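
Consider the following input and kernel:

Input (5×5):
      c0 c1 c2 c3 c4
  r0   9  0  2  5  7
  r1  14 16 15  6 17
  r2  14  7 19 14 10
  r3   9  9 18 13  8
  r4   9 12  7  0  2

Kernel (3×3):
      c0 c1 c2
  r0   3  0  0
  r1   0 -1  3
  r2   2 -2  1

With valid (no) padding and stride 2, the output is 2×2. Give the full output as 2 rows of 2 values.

89 71
88 84

Output[0,0]: The receptive field on the input at this output position is [9 0 2 / 14 16 15 / 14 7 19]. Elementwise product with the kernel and sum: 9·3 + 16·-1 + 15·3 + 14·2 + 7·-2 + 19·1.
Output[0,1]: The receptive field on the input at this output position is [2 5 7 / 15 6 17 / 19 14 10]. Elementwise product with the kernel and sum: 2·3 + 6·-1 + 17·3 + 19·2 + 14·-2 + 10·1.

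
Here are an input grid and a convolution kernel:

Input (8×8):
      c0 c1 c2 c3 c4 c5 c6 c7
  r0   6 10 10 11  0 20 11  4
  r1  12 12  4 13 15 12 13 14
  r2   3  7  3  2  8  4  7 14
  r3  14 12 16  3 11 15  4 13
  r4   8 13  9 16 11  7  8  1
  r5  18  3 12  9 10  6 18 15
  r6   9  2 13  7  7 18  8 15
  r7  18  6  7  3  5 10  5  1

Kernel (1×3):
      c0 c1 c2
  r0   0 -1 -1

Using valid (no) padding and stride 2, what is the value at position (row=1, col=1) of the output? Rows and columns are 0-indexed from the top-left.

-10

The receptive field on the input at this output position is [3 2 8]. Elementwise product with the kernel and sum: 2·-1 + 8·-1.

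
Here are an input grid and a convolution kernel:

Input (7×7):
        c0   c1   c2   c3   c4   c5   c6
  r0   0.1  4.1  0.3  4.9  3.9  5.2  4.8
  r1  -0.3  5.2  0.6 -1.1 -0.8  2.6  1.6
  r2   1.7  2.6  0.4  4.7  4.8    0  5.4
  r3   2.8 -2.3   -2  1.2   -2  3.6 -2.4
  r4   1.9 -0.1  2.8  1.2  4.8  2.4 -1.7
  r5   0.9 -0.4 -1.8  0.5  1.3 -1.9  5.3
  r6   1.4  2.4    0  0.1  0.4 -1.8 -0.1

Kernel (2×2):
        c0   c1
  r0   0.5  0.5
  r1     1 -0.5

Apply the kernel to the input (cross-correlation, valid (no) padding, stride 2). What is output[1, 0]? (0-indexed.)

The receptive field on the input at this output position is [1.7 2.6 / 2.8 -2.3]. Elementwise product with the kernel and sum: 1.7·0.5 + 2.6·0.5 + 2.8·1 + -2.3·-0.5.

6.1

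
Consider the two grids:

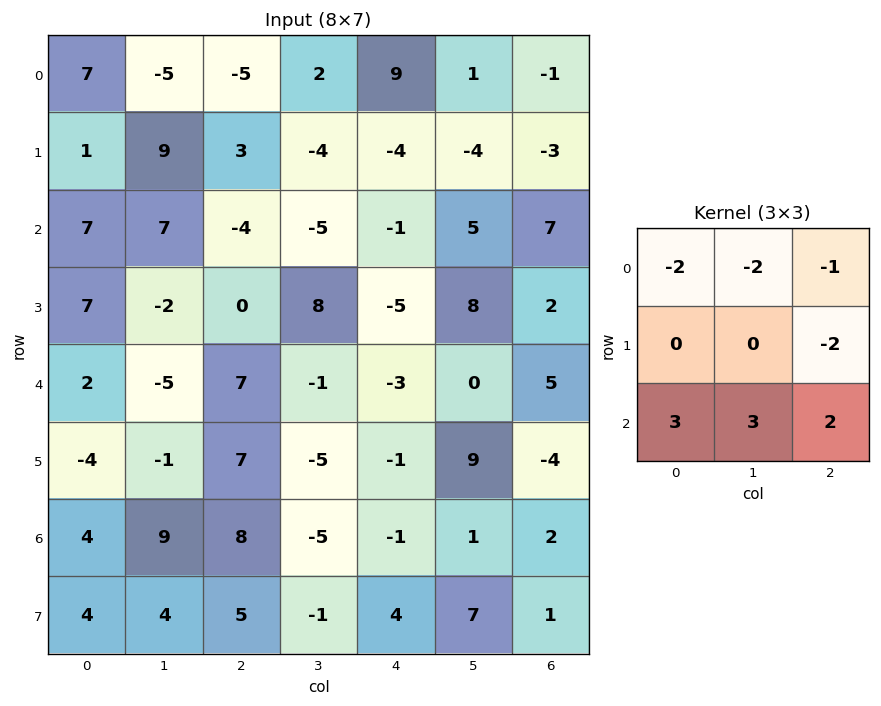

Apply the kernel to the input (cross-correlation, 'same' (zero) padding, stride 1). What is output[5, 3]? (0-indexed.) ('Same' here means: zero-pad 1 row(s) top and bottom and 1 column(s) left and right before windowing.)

0

The receptive field on the zero-padded input at this output position is [7 -1 -3 / 7 -5 -1 / 8 -5 -1]. Elementwise product with the kernel and sum: 7·-2 + -1·-2 + -3·-1 + -1·-2 + 8·3 + -5·3 + -1·2.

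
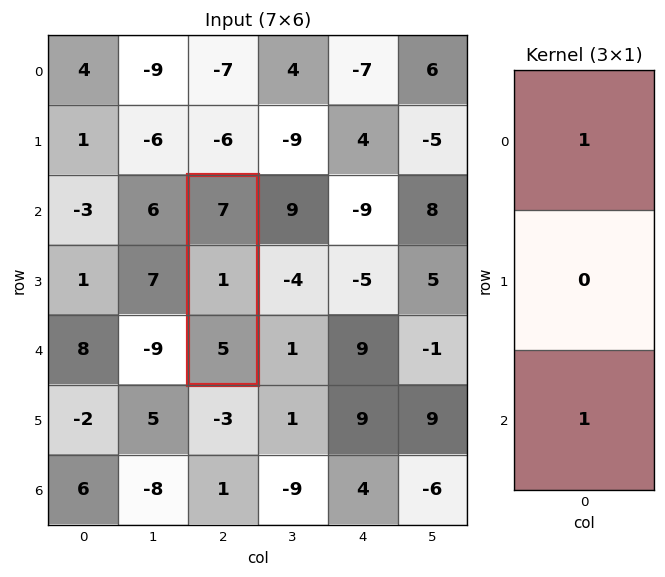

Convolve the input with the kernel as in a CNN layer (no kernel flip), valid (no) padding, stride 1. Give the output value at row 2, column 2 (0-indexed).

12

The receptive field on the input at this output position is [7 / 1 / 5]. Elementwise product with the kernel and sum: 7·1 + 5·1.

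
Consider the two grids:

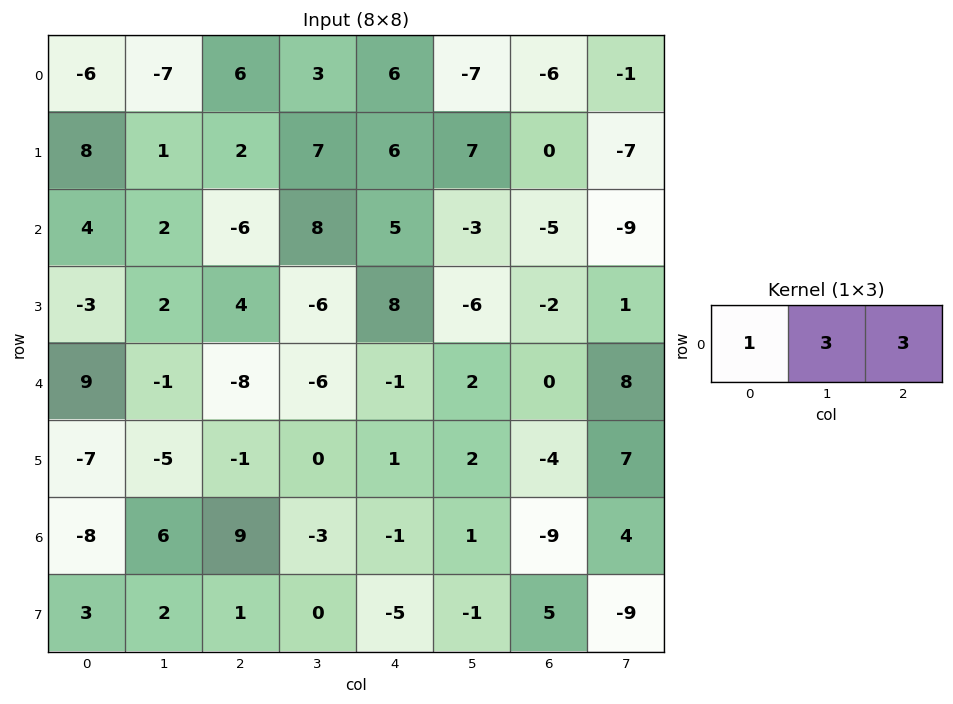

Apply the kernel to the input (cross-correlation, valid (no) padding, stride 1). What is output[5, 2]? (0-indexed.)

2

The receptive field on the input at this output position is [-1 0 1]. Elementwise product with the kernel and sum: -1·1 + 0·3 + 1·3.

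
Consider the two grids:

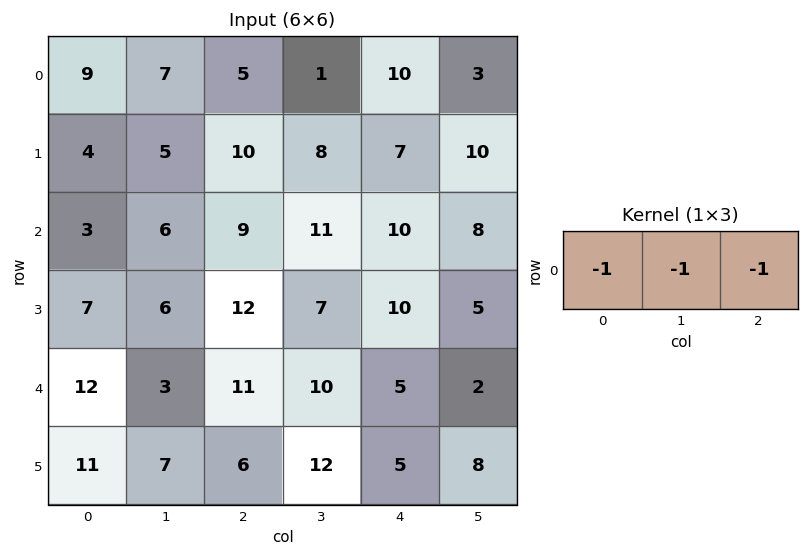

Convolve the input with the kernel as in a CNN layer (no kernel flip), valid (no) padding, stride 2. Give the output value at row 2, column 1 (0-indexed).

-26

The receptive field on the input at this output position is [11 10 5]. Elementwise product with the kernel and sum: 11·-1 + 10·-1 + 5·-1.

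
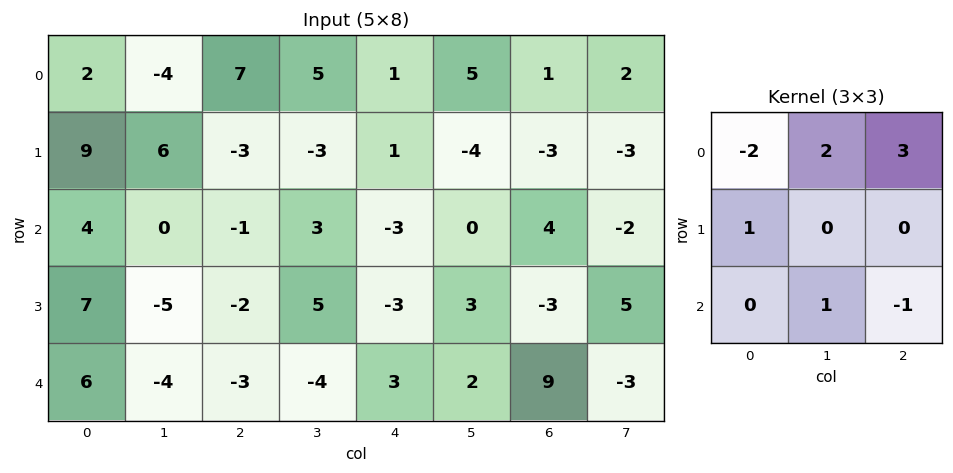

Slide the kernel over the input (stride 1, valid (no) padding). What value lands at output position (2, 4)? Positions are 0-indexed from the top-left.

8

The receptive field on the input at this output position is [-3 0 4 / -3 3 -3 / 3 2 9]. Elementwise product with the kernel and sum: -3·-2 + 0·2 + 4·3 + -3·1 + 2·1 + 9·-1.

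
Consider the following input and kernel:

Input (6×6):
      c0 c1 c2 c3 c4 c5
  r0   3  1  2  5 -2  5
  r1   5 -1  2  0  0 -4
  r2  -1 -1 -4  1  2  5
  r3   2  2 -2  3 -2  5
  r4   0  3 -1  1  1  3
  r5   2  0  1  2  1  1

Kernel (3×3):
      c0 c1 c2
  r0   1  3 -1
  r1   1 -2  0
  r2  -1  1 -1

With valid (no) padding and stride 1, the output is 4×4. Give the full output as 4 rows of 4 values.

Output[0,0]: The receptive field on the input at this output position is [3 1 2 / 5 -1 2 / -1 -1 -4]. Elementwise product with the kernel and sum: 3·1 + 1·3 + 2·-1 + 5·1 + -1·-2 + -1·-1 + -1·1 + -4·-1.
Output[0,1]: The receptive field on the input at this output position is [1 2 5 / -1 2 0 / -1 -4 1]. Elementwise product with the kernel and sum: 1·1 + 2·3 + 5·-1 + -1·1 + 2·-2 + -1·-1 + -4·1 + 1·-1.

15 -7 24 -10
3 5 3 -9
2 -13 -10 6
1 -3 6 -11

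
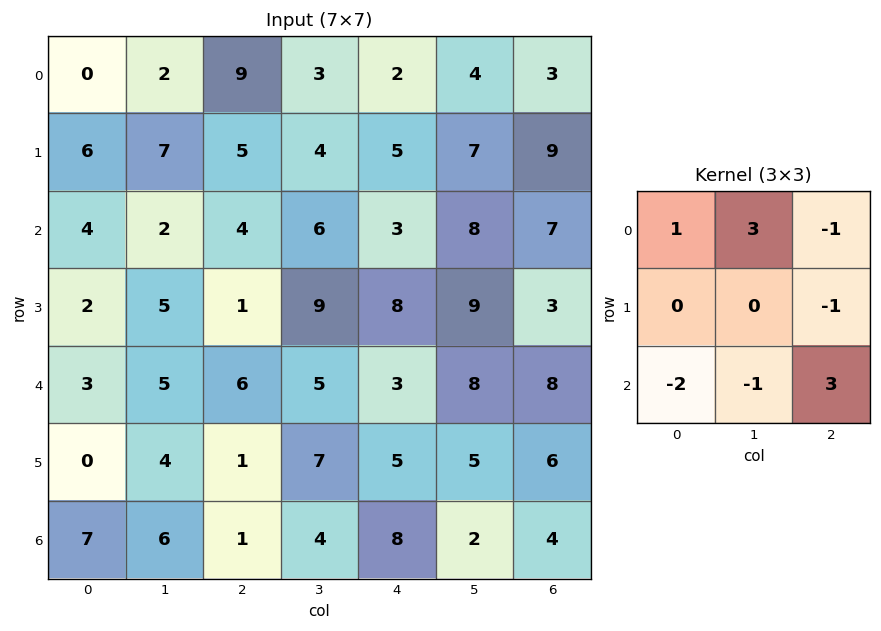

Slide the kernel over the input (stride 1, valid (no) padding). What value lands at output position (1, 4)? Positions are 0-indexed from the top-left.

The receptive field on the input at this output position is [5 7 9 / 3 8 7 / 8 9 3]. Elementwise product with the kernel and sum: 5·1 + 7·3 + 9·-1 + 7·-1 + 8·-2 + 9·-1 + 3·3.

-6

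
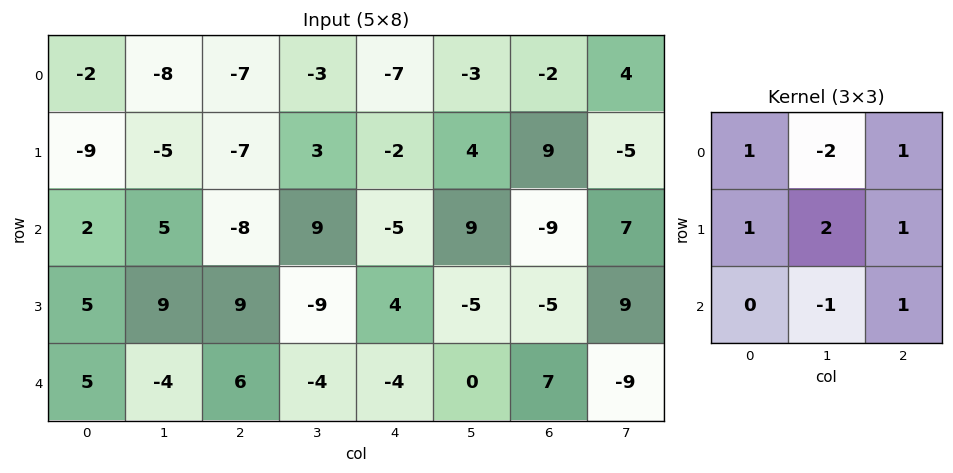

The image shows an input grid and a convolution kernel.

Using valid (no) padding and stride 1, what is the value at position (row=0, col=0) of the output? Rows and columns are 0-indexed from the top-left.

The receptive field on the input at this output position is [-2 -8 -7 / -9 -5 -7 / 2 5 -8]. Elementwise product with the kernel and sum: -2·1 + -8·-2 + -7·1 + -9·1 + -5·2 + -7·1 + 5·-1 + -8·1.

-32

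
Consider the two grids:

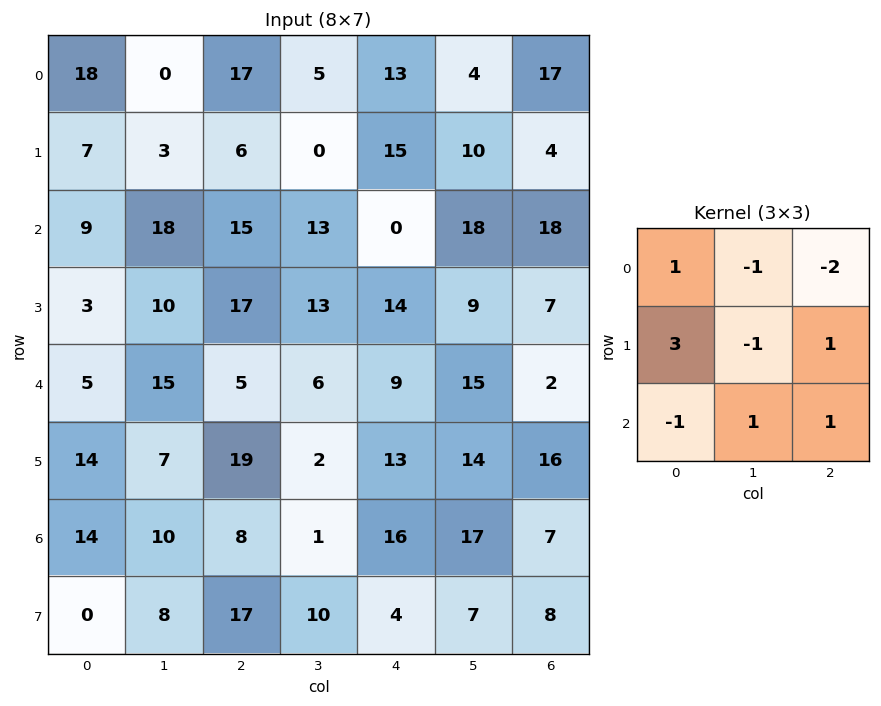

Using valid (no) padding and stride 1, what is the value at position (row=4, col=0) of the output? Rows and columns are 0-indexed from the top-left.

The receptive field on the input at this output position is [5 15 5 / 14 7 19 / 14 10 8]. Elementwise product with the kernel and sum: 5·1 + 15·-1 + 5·-2 + 14·3 + 7·-1 + 19·1 + 14·-1 + 10·1 + 8·1.

38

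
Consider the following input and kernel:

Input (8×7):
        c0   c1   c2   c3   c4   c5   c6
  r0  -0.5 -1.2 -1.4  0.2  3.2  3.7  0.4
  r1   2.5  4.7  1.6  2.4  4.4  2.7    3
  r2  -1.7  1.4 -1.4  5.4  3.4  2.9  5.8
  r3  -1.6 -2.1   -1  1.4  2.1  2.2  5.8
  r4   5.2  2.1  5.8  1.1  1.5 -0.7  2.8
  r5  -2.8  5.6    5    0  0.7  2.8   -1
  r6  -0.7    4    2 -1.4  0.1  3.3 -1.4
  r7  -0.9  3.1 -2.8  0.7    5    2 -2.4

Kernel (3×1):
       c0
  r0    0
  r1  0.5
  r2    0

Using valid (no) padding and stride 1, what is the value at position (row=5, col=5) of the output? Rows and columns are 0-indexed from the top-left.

1.65

The receptive field on the input at this output position is [2.8 / 3.3 / 2]. Elementwise product with the kernel and sum: 3.3·0.5.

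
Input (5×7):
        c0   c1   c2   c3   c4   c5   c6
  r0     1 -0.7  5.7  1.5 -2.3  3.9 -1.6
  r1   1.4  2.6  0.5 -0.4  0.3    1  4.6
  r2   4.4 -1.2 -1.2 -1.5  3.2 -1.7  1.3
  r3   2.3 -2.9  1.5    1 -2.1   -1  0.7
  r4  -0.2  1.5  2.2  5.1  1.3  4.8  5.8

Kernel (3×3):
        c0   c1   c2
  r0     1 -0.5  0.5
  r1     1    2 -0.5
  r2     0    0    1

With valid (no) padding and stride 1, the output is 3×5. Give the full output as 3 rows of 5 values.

Output[0,0]: The receptive field on the input at this output position is [1 -0.7 5.7 / 1.4 2.6 0.5 / 4.4 -1.2 -1.2]. Elementwise product with the kernel and sum: 1·1 + -0.7·-0.5 + 5.7·0.5 + 1.4·1 + 2.6·2 + 0.5·-0.5 + -1.2·1.

9.35 -0.5 6.55 2.6 -3.75
4.45 0.3 -7.05 4.7 1.95
2.35 3.35 7 -1.85 6.05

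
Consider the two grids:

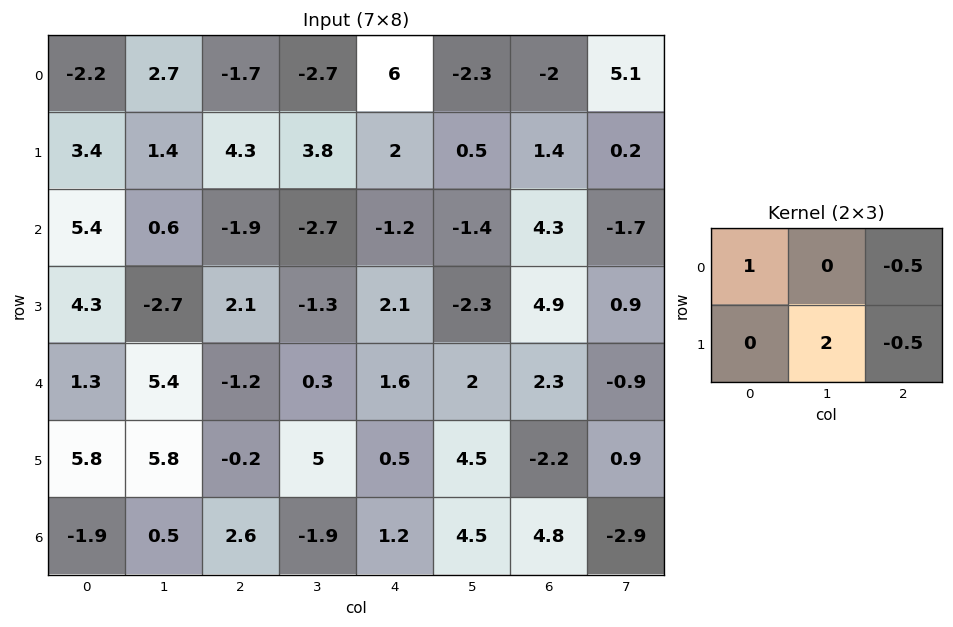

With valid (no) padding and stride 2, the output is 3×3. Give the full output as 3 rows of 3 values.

-0.7 1.9 7.3
-0.1 -4.95 -10.4
13.6 7.75 10.55

Output[0,0]: The receptive field on the input at this output position is [-2.2 2.7 -1.7 / 3.4 1.4 4.3]. Elementwise product with the kernel and sum: -2.2·1 + -1.7·-0.5 + 1.4·2 + 4.3·-0.5.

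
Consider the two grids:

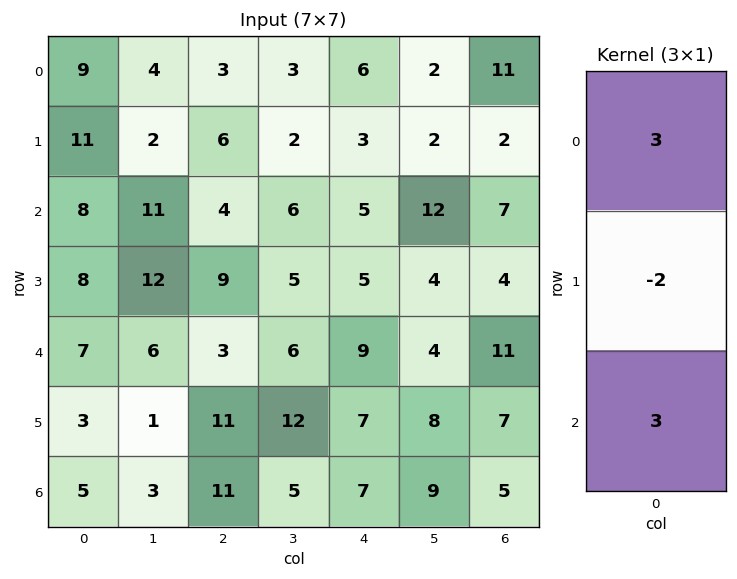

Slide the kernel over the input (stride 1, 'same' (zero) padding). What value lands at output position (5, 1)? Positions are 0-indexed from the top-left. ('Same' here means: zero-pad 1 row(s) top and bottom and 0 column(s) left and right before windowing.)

25

The receptive field on the zero-padded input at this output position is [6 / 1 / 3]. Elementwise product with the kernel and sum: 6·3 + 1·-2 + 3·3.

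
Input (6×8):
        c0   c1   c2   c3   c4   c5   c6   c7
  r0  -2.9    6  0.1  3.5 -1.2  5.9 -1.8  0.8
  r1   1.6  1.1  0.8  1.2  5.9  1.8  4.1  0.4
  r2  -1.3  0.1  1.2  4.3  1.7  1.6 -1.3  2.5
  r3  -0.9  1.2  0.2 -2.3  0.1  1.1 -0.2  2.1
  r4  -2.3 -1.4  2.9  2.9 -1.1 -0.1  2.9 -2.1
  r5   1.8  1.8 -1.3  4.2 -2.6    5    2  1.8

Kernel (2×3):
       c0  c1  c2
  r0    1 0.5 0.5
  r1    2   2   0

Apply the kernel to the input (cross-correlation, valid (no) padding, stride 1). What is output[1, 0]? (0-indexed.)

0.15

The receptive field on the input at this output position is [1.6 1.1 0.8 / -1.3 0.1 1.2]. Elementwise product with the kernel and sum: 1.6·1 + 1.1·0.5 + 0.8·0.5 + -1.3·2 + 0.1·2.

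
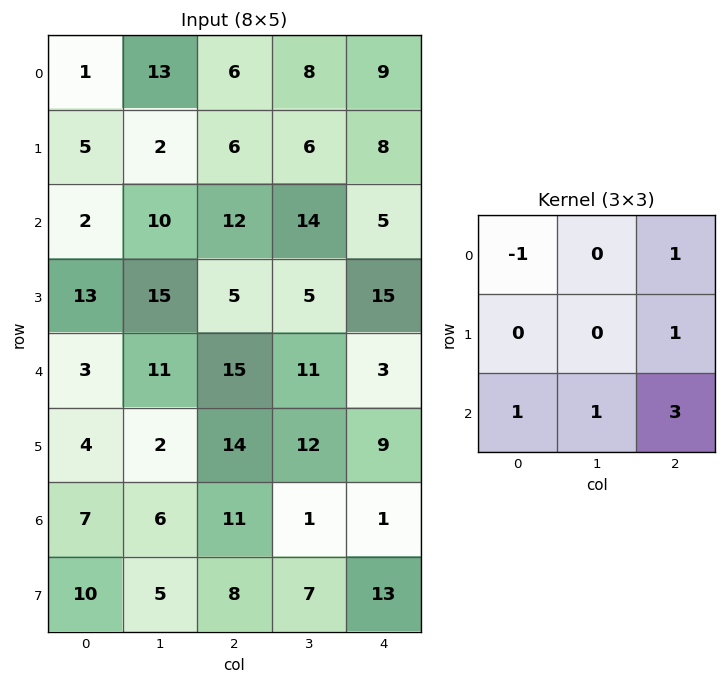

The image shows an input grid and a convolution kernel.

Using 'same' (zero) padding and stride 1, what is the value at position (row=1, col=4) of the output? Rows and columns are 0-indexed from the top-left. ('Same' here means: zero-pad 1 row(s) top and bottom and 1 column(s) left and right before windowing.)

The receptive field on the zero-padded input at this output position is [8 9 0 / 6 8 0 / 14 5 0]. Elementwise product with the kernel and sum: 8·-1 + 0·1 + 0·1 + 14·1 + 5·1 + 0·3.

11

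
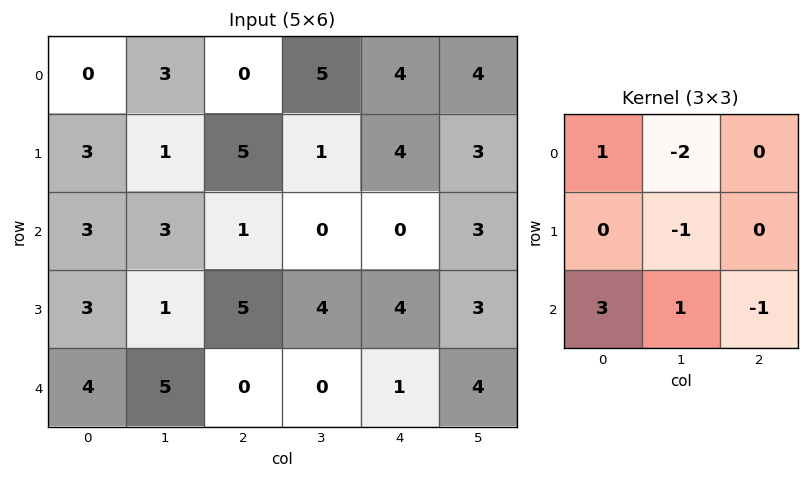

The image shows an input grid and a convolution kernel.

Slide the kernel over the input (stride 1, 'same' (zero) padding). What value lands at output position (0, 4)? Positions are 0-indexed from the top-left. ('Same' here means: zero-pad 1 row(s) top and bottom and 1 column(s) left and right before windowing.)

The receptive field on the zero-padded input at this output position is [0 0 0 / 5 4 4 / 1 4 3]. Elementwise product with the kernel and sum: 0·1 + 0·-2 + 4·-1 + 1·3 + 4·1 + 3·-1.

0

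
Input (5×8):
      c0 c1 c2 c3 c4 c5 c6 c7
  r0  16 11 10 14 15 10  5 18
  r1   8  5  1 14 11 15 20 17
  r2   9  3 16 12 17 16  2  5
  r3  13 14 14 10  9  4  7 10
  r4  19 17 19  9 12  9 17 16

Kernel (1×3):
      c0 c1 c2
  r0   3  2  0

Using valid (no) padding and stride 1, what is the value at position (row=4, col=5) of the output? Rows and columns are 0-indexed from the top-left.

The receptive field on the input at this output position is [9 17 16]. Elementwise product with the kernel and sum: 9·3 + 17·2.

61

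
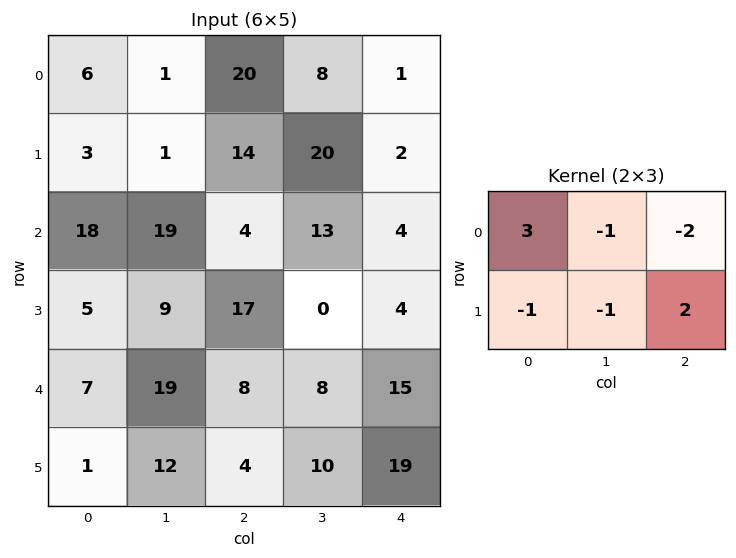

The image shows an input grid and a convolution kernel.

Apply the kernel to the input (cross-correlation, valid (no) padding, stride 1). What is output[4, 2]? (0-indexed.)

10

The receptive field on the input at this output position is [8 8 15 / 4 10 19]. Elementwise product with the kernel and sum: 8·3 + 8·-1 + 15·-2 + 4·-1 + 10·-1 + 19·2.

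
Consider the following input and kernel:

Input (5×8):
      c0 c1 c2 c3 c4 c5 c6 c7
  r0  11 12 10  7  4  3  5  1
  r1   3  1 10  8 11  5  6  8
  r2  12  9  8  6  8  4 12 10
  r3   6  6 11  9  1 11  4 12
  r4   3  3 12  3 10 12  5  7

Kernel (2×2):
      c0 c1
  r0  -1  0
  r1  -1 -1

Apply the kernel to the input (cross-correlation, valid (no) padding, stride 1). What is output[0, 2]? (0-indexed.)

-28

The receptive field on the input at this output position is [10 7 / 10 8]. Elementwise product with the kernel and sum: 10·-1 + 10·-1 + 8·-1.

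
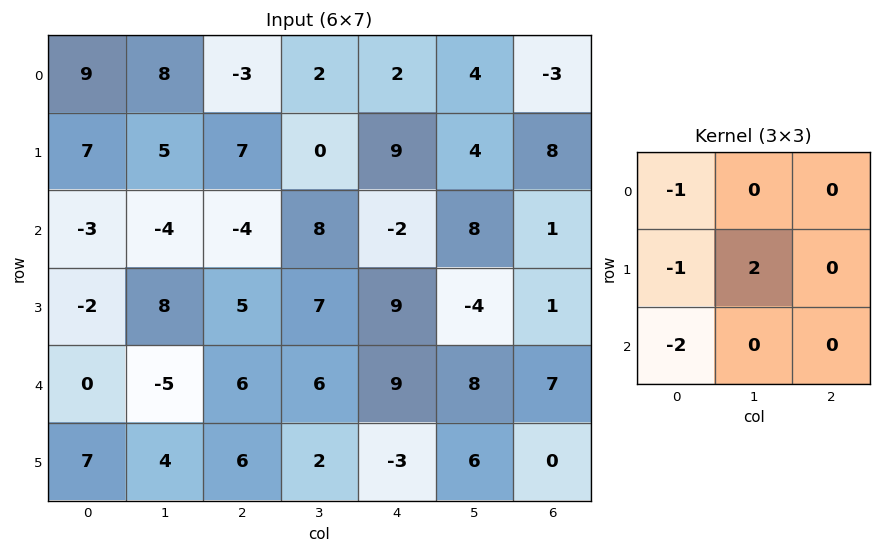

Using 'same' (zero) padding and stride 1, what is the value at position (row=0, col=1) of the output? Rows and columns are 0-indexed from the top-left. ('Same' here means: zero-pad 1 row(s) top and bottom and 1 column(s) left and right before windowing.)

The receptive field on the zero-padded input at this output position is [0 0 0 / 9 8 -3 / 7 5 7]. Elementwise product with the kernel and sum: 0·-1 + 9·-1 + 8·2 + 7·-2.

-7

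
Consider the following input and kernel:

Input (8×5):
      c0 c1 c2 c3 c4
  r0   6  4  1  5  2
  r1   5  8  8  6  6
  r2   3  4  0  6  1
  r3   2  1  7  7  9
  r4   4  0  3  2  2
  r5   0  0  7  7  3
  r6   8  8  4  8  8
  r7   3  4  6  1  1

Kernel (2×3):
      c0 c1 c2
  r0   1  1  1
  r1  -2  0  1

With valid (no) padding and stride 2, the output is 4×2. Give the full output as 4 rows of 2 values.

9 -2
10 2
14 -4
20 9

Output[0,0]: The receptive field on the input at this output position is [6 4 1 / 5 8 8]. Elementwise product with the kernel and sum: 6·1 + 4·1 + 1·1 + 5·-2 + 8·1.
Output[0,1]: The receptive field on the input at this output position is [1 5 2 / 8 6 6]. Elementwise product with the kernel and sum: 1·1 + 5·1 + 2·1 + 8·-2 + 6·1.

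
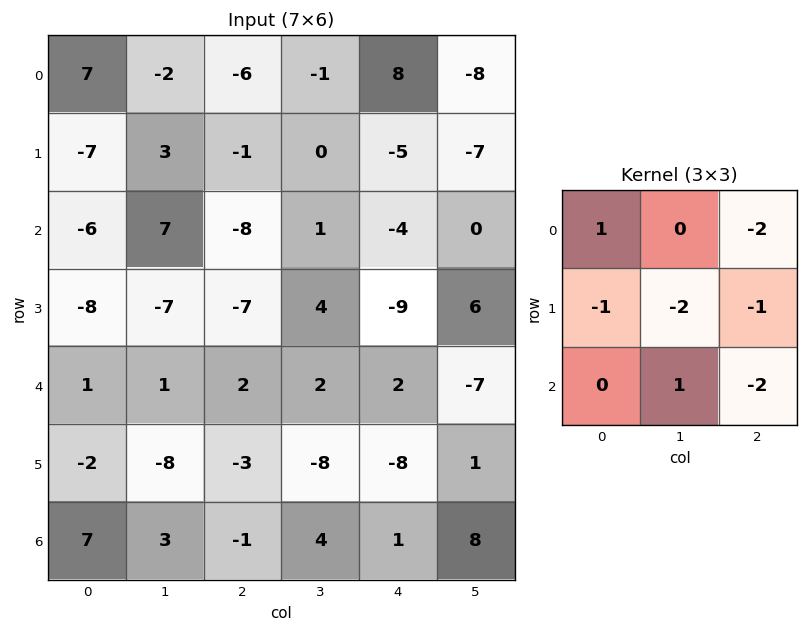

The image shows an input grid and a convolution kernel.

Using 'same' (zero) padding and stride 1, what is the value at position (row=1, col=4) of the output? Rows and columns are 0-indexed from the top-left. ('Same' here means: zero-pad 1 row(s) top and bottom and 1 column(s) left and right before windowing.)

28

The receptive field on the zero-padded input at this output position is [-1 8 -8 / 0 -5 -7 / 1 -4 0]. Elementwise product with the kernel and sum: -1·1 + -8·-2 + 0·-1 + -5·-2 + -7·-1 + -4·1 + 0·-2.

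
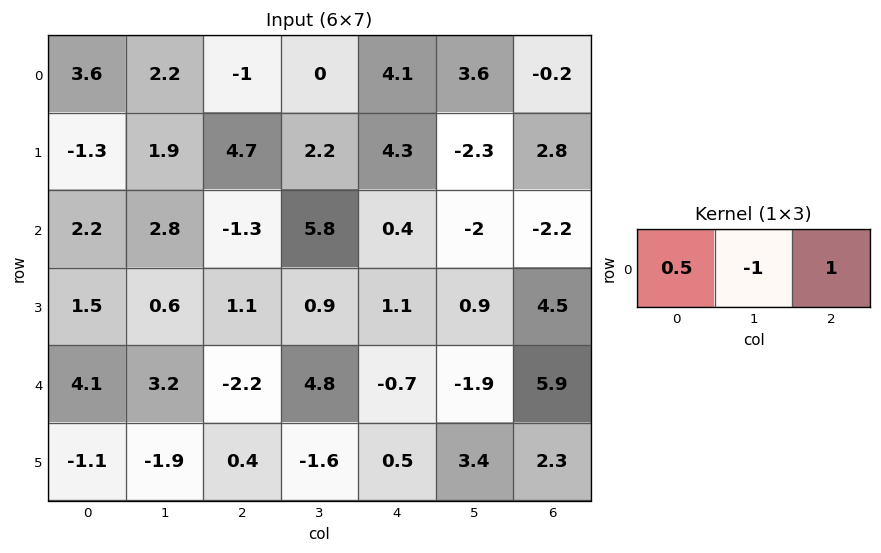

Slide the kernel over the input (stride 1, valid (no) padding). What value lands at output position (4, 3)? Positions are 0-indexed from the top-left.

The receptive field on the input at this output position is [4.8 -0.7 -1.9]. Elementwise product with the kernel and sum: 4.8·0.5 + -0.7·-1 + -1.9·1.

1.2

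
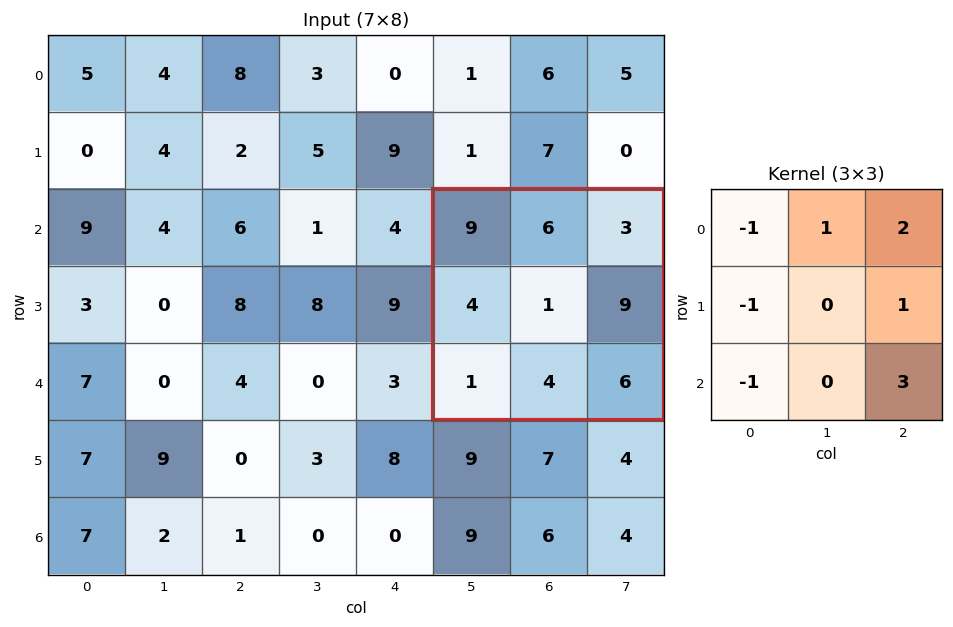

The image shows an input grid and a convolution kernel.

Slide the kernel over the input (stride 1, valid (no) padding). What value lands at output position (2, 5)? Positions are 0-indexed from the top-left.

The receptive field on the input at this output position is [9 6 3 / 4 1 9 / 1 4 6]. Elementwise product with the kernel and sum: 9·-1 + 6·1 + 3·2 + 4·-1 + 9·1 + 1·-1 + 6·3.

25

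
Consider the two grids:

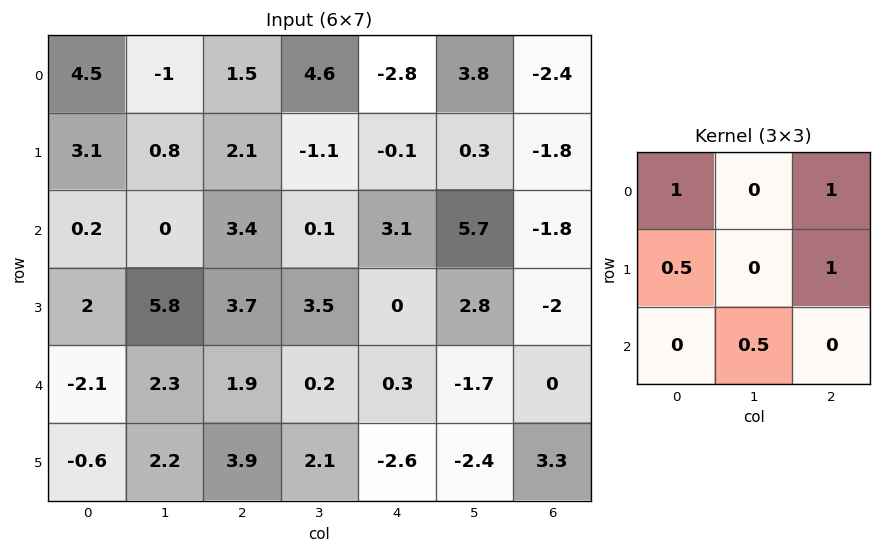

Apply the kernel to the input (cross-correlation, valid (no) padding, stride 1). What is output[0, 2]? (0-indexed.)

-0.3

The receptive field on the input at this output position is [1.5 4.6 -2.8 / 2.1 -1.1 -0.1 / 3.4 0.1 3.1]. Elementwise product with the kernel and sum: 1.5·1 + -2.8·1 + 2.1·0.5 + -0.1·1 + 0.1·0.5.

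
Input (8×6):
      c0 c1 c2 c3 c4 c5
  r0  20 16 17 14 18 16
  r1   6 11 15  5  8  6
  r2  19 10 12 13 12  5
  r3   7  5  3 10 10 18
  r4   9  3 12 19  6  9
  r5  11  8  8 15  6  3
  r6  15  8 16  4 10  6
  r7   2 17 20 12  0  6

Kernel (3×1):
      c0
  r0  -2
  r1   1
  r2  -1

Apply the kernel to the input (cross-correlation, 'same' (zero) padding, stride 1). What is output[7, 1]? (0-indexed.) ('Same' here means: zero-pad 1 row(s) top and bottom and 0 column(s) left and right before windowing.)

The receptive field on the zero-padded input at this output position is [8 / 17 / 0]. Elementwise product with the kernel and sum: 8·-2 + 17·1 + 0·-1.

1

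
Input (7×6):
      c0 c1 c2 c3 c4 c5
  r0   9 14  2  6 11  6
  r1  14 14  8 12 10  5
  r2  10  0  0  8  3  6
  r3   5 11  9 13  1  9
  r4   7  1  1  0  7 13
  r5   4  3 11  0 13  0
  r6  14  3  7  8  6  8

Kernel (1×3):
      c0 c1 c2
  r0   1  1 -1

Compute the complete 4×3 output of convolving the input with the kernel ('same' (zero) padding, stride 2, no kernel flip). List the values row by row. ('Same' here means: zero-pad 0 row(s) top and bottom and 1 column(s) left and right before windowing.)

-5 10 11
10 -8 5
6 2 -6
11 2 6

Output[0,0]: The receptive field on the zero-padded input at this output position is [0 9 14]. Elementwise product with the kernel and sum: 0·1 + 9·1 + 14·-1.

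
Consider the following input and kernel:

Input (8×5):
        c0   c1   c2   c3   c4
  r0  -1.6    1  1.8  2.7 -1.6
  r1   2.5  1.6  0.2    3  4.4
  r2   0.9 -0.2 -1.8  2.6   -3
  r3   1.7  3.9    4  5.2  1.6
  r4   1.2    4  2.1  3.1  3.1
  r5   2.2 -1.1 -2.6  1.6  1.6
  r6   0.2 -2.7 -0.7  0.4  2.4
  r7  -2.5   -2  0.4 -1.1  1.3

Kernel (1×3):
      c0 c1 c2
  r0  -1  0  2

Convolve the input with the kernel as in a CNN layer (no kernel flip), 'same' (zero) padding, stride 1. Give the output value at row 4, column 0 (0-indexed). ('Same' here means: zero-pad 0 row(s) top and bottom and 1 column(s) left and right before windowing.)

8

The receptive field on the zero-padded input at this output position is [0 1.2 4]. Elementwise product with the kernel and sum: 0·-1 + 4·2.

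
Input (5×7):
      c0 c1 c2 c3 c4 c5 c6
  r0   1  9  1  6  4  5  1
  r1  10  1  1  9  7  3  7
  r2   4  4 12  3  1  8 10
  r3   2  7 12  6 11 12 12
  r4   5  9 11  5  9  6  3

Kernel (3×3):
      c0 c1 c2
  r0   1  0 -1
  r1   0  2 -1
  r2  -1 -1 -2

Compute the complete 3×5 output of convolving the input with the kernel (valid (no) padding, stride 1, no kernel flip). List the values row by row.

-31 -26 -9 -8 -27
-28 -18 -41 -41 -41
-42 -11 -22 -21 -18

Output[0,0]: The receptive field on the input at this output position is [1 9 1 / 10 1 1 / 4 4 12]. Elementwise product with the kernel and sum: 1·1 + 1·-1 + 1·2 + 1·-1 + 4·-1 + 4·-1 + 12·-2.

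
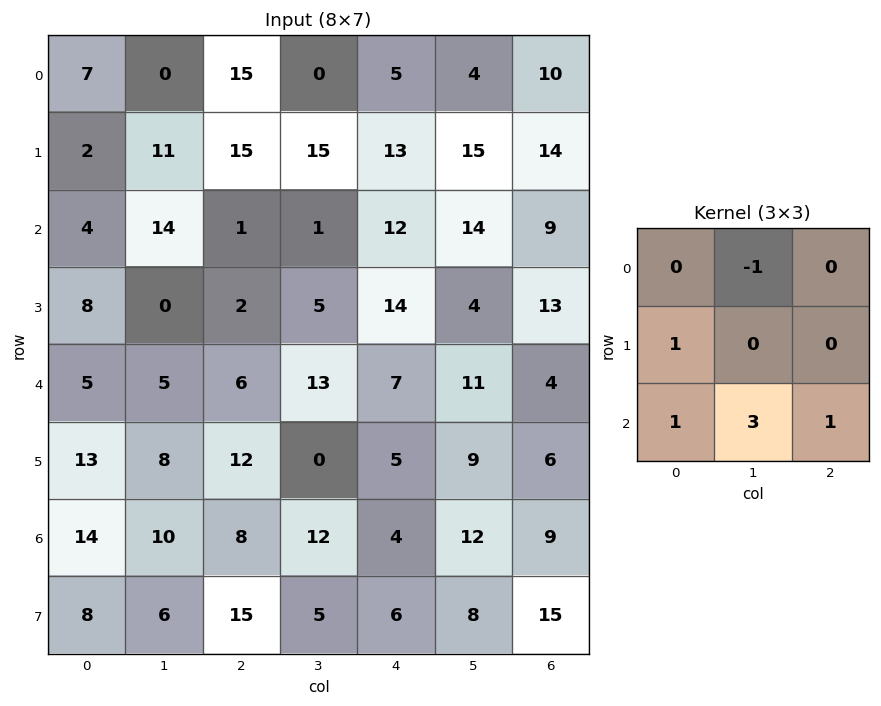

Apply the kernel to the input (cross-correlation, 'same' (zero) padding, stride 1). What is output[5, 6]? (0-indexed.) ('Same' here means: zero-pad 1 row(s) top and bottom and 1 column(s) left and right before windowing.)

44

The receptive field on the zero-padded input at this output position is [11 4 0 / 9 6 0 / 12 9 0]. Elementwise product with the kernel and sum: 4·-1 + 9·1 + 12·1 + 9·3 + 0·1.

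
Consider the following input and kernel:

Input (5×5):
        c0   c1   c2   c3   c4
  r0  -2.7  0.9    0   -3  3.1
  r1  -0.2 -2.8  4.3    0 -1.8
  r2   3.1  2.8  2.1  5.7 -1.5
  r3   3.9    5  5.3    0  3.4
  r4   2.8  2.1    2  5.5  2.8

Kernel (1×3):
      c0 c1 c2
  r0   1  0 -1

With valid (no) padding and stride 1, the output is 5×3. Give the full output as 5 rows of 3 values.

Output[0,0]: The receptive field on the input at this output position is [-2.7 0.9 0]. Elementwise product with the kernel and sum: -2.7·1 + 0·-1.
Output[0,1]: The receptive field on the input at this output position is [0.9 0 -3]. Elementwise product with the kernel and sum: 0.9·1 + -3·-1.

-2.7 3.9 -3.1
-4.5 -2.8 6.1
1 -2.9 3.6
-1.4 5 1.9
0.8 -3.4 -0.8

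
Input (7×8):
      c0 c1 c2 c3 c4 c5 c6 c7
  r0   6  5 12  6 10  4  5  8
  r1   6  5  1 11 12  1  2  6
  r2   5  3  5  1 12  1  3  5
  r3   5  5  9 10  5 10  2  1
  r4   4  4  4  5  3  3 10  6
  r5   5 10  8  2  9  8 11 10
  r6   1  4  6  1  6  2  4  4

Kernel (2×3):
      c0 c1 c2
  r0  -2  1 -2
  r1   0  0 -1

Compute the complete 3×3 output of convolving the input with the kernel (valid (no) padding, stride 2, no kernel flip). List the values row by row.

-32 -50 -28
-26 -38 -31
-20 -18 -34

Output[0,0]: The receptive field on the input at this output position is [6 5 12 / 6 5 1]. Elementwise product with the kernel and sum: 6·-2 + 5·1 + 12·-2 + 1·-1.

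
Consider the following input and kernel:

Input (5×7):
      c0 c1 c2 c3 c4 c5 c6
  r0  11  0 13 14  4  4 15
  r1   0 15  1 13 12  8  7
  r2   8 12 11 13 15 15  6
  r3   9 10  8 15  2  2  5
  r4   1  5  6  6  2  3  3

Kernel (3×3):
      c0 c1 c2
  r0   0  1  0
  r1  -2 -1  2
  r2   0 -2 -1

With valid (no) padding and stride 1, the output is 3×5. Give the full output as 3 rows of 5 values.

Output[0,0]: The receptive field on the input at this output position is [11 0 13 / 0 15 1 / 8 12 11]. Elementwise product with the kernel and sum: 0·1 + 0·-2 + 15·-1 + 1·2 + 12·-2 + 11·-1.
Output[0,1]: The receptive field on the input at this output position is [0 13 14 / 15 1 13 / 12 11 13]. Elementwise product with the kernel and sum: 13·1 + 15·-2 + 1·-1 + 13·2 + 11·-2 + 13·-1.

-48 -27 -18 -63 -50
-19 -39 -24 -5 -34
-16 -5 -28 -20 10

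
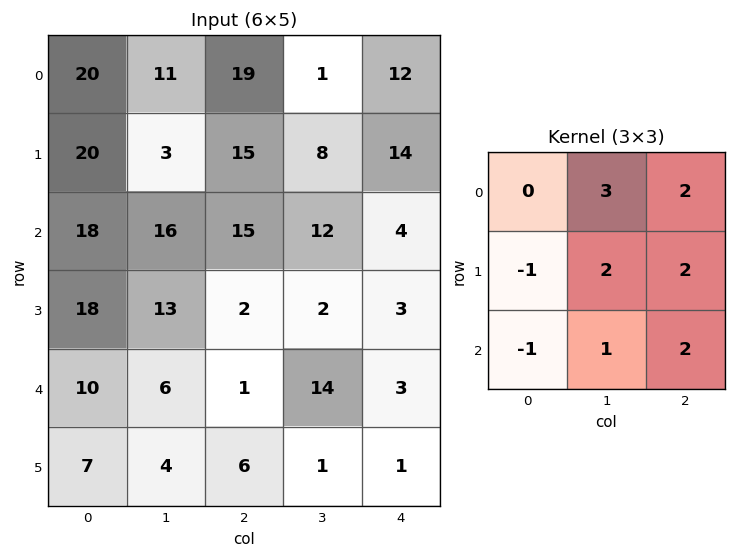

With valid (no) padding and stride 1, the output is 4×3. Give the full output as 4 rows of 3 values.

115 125 61
82 92 75
88 87 71
56 38 42

Output[0,0]: The receptive field on the input at this output position is [20 11 19 / 20 3 15 / 18 16 15]. Elementwise product with the kernel and sum: 11·3 + 19·2 + 20·-1 + 3·2 + 15·2 + 18·-1 + 16·1 + 15·2.
Output[0,1]: The receptive field on the input at this output position is [11 19 1 / 3 15 8 / 16 15 12]. Elementwise product with the kernel and sum: 19·3 + 1·2 + 3·-1 + 15·2 + 8·2 + 16·-1 + 15·1 + 12·2.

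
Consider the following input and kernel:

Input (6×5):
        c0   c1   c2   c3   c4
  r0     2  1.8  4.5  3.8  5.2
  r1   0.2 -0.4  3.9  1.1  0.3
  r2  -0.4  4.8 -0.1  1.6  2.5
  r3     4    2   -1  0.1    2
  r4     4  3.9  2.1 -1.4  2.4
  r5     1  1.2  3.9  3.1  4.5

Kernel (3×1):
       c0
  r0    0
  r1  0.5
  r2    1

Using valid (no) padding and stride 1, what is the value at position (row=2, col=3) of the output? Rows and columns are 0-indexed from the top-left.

-1.35

The receptive field on the input at this output position is [1.6 / 0.1 / -1.4]. Elementwise product with the kernel and sum: 0.1·0.5 + -1.4·1.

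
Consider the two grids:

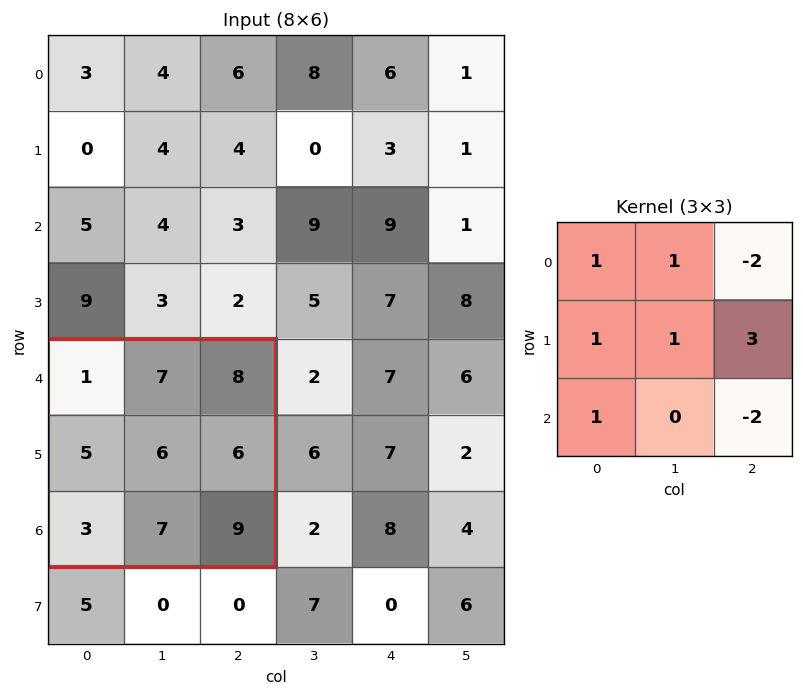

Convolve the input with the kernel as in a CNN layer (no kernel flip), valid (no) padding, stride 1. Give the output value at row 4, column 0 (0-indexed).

6

The receptive field on the input at this output position is [1 7 8 / 5 6 6 / 3 7 9]. Elementwise product with the kernel and sum: 1·1 + 7·1 + 8·-2 + 5·1 + 6·1 + 6·3 + 3·1 + 9·-2.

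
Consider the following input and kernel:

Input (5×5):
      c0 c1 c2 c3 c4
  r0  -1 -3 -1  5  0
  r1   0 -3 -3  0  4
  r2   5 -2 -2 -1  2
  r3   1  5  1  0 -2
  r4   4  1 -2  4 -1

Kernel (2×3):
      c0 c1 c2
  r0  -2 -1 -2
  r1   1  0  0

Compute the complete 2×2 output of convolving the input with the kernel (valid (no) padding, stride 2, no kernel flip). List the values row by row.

7 -6
-3 2

Output[0,0]: The receptive field on the input at this output position is [-1 -3 -1 / 0 -3 -3]. Elementwise product with the kernel and sum: -1·-2 + -3·-1 + -1·-2 + 0·1.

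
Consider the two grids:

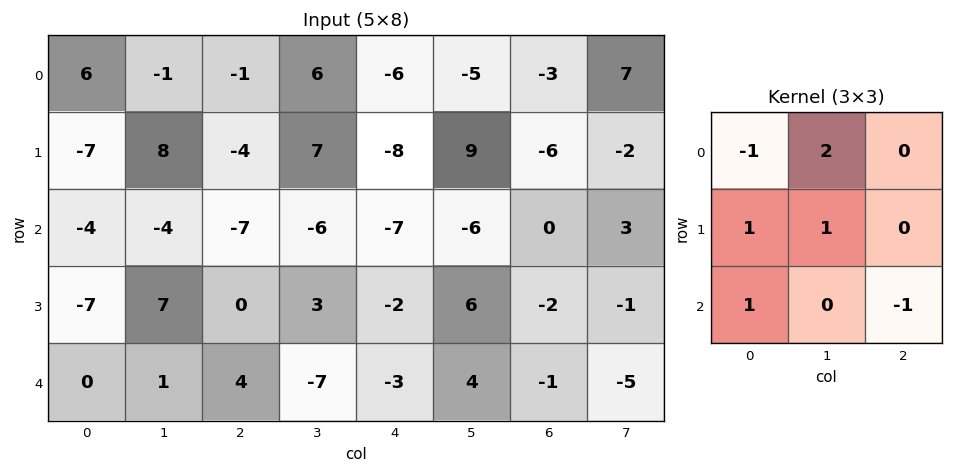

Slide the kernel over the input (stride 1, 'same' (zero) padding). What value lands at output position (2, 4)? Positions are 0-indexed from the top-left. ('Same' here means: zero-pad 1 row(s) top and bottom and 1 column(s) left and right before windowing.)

The receptive field on the zero-padded input at this output position is [7 -8 9 / -6 -7 -6 / 3 -2 6]. Elementwise product with the kernel and sum: 7·-1 + -8·2 + -6·1 + -7·1 + 3·1 + 6·-1.

-39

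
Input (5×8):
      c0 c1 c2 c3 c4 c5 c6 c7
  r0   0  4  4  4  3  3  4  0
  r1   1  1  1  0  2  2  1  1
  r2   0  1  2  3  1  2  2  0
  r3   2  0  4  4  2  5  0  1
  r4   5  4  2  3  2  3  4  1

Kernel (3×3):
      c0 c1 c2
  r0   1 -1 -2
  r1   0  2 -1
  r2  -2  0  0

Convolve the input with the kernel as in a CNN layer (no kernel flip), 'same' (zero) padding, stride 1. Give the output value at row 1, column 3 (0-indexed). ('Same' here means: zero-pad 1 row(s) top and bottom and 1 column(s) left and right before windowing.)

The receptive field on the zero-padded input at this output position is [4 4 3 / 1 0 2 / 2 3 1]. Elementwise product with the kernel and sum: 4·1 + 4·-1 + 3·-2 + 0·2 + 2·-1 + 2·-2.

-12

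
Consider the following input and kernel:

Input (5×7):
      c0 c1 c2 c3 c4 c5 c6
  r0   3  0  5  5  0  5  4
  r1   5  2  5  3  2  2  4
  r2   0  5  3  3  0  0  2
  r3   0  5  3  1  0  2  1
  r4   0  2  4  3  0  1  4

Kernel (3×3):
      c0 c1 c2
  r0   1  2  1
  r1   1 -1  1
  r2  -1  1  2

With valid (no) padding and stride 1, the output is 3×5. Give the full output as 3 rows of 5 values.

27 19 19 10 22
23 20 11 15 16
21 25 10 5 10

Output[0,0]: The receptive field on the input at this output position is [3 0 5 / 5 2 5 / 0 5 3]. Elementwise product with the kernel and sum: 3·1 + 0·2 + 5·1 + 5·1 + 2·-1 + 5·1 + 0·-1 + 5·1 + 3·2.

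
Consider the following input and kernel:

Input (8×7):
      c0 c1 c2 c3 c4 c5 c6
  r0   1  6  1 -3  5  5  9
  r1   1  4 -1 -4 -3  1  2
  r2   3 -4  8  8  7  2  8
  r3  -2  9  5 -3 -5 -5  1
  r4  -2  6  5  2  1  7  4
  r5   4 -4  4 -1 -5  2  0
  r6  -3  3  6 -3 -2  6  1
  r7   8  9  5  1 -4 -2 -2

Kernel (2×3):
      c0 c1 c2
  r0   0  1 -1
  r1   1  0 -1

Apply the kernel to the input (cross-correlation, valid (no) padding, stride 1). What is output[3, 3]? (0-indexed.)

-5

The receptive field on the input at this output position is [-3 -5 -5 / 2 1 7]. Elementwise product with the kernel and sum: -5·1 + -5·-1 + 2·1 + 7·-1.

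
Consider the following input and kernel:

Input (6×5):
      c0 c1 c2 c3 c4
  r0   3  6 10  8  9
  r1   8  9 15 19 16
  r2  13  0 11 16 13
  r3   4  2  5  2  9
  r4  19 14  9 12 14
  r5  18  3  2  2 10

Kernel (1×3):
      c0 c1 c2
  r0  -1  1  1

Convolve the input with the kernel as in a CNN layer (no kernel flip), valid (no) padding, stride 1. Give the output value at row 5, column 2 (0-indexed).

The receptive field on the input at this output position is [2 2 10]. Elementwise product with the kernel and sum: 2·-1 + 2·1 + 10·1.

10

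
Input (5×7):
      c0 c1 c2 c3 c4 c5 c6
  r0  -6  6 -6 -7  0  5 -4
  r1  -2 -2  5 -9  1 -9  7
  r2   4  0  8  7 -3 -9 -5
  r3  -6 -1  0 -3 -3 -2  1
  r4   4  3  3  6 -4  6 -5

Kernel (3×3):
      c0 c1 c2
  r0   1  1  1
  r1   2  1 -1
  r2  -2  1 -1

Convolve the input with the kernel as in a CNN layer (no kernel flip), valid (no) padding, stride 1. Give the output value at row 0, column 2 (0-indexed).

-19

The receptive field on the input at this output position is [-6 -7 0 / 5 -9 1 / 8 7 -3]. Elementwise product with the kernel and sum: -6·1 + -7·1 + 0·1 + 5·2 + -9·1 + 1·-1 + 8·-2 + 7·1 + -3·-1.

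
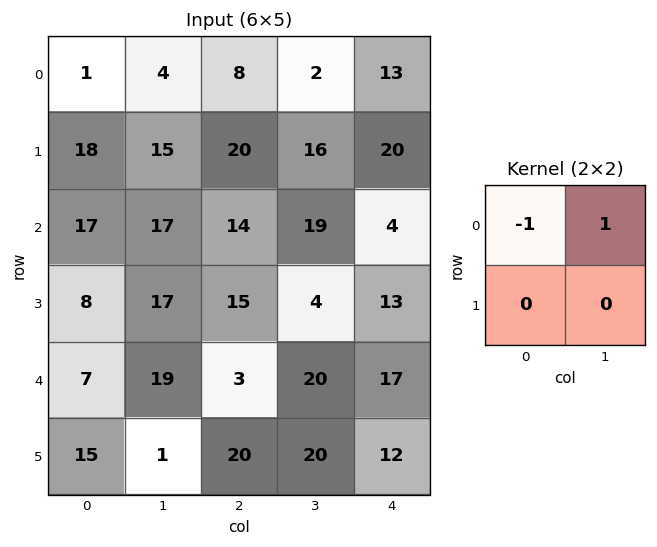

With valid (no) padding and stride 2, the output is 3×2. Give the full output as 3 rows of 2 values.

3 -6
0 5
12 17

Output[0,0]: The receptive field on the input at this output position is [1 4 / 18 15]. Elementwise product with the kernel and sum: 1·-1 + 4·1.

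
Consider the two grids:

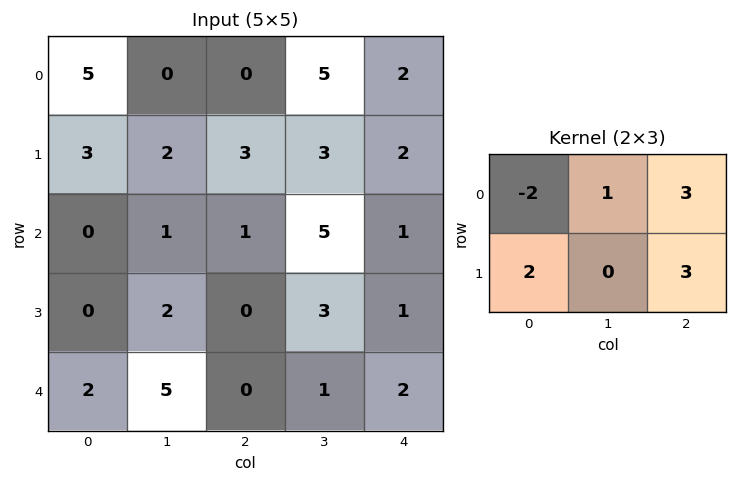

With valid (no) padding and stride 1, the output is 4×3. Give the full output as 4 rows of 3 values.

Output[0,0]: The receptive field on the input at this output position is [5 0 0 / 3 2 3]. Elementwise product with the kernel and sum: 5·-2 + 0·1 + 0·3 + 3·2 + 3·3.

5 28 23
8 25 8
4 27 9
6 18 12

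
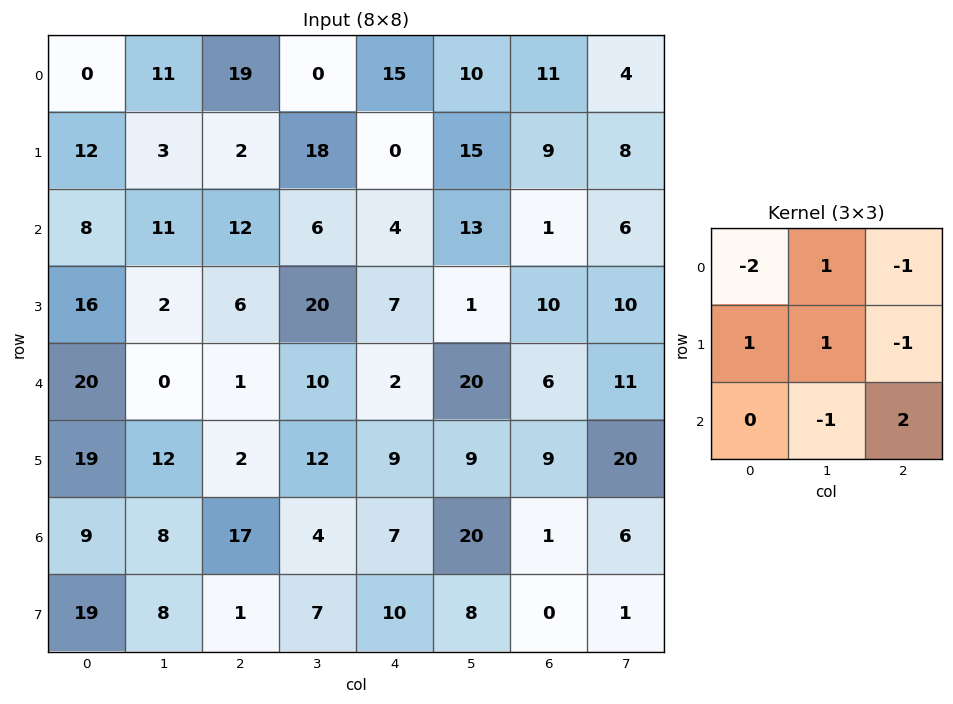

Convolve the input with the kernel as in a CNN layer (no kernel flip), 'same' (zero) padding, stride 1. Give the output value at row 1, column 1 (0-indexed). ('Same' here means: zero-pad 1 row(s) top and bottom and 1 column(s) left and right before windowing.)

18

The receptive field on the zero-padded input at this output position is [0 11 19 / 12 3 2 / 8 11 12]. Elementwise product with the kernel and sum: 0·-2 + 11·1 + 19·-1 + 12·1 + 3·1 + 2·-1 + 11·-1 + 12·2.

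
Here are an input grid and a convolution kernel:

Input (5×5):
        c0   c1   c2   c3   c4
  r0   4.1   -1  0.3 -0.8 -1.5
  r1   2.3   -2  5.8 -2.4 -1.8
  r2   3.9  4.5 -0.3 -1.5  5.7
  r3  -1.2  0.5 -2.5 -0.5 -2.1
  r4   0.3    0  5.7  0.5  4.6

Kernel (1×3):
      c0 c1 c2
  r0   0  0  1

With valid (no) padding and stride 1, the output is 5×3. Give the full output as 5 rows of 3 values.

0.3 -0.8 -1.5
5.8 -2.4 -1.8
-0.3 -1.5 5.7
-2.5 -0.5 -2.1
5.7 0.5 4.6

Output[0,0]: The receptive field on the input at this output position is [4.1 -1 0.3]. Elementwise product with the kernel and sum: 0.3·1.
Output[0,1]: The receptive field on the input at this output position is [-1 0.3 -0.8]. Elementwise product with the kernel and sum: -0.8·1.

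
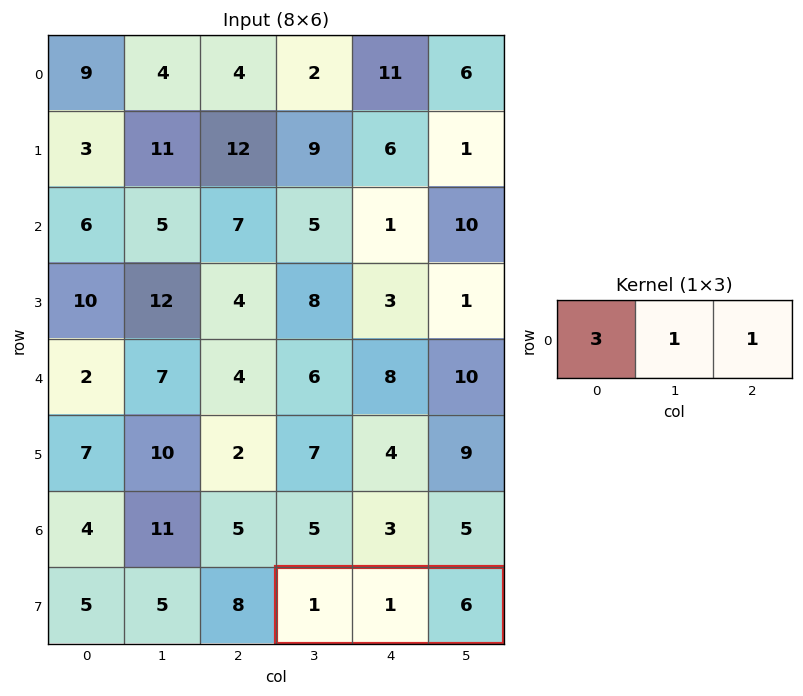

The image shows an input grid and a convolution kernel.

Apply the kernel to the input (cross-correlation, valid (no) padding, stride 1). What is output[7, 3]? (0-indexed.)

10

The receptive field on the input at this output position is [1 1 6]. Elementwise product with the kernel and sum: 1·3 + 1·1 + 6·1.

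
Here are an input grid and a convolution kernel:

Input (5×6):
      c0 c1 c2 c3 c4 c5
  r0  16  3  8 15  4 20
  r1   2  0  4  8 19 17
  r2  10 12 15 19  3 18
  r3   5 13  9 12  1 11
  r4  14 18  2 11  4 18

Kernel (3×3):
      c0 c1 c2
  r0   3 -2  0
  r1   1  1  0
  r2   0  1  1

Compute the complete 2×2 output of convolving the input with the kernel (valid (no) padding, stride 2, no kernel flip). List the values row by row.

71 28
44 43

Output[0,0]: The receptive field on the input at this output position is [16 3 8 / 2 0 4 / 10 12 15]. Elementwise product with the kernel and sum: 16·3 + 3·-2 + 2·1 + 0·1 + 12·1 + 15·1.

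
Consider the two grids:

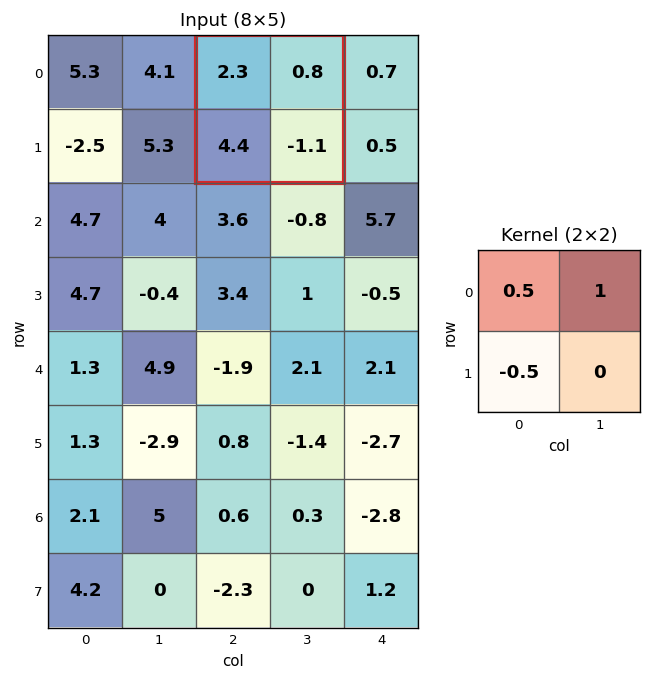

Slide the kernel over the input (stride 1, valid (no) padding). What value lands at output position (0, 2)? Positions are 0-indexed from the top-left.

-0.25

The receptive field on the input at this output position is [2.3 0.8 / 4.4 -1.1]. Elementwise product with the kernel and sum: 2.3·0.5 + 0.8·1 + 4.4·-0.5.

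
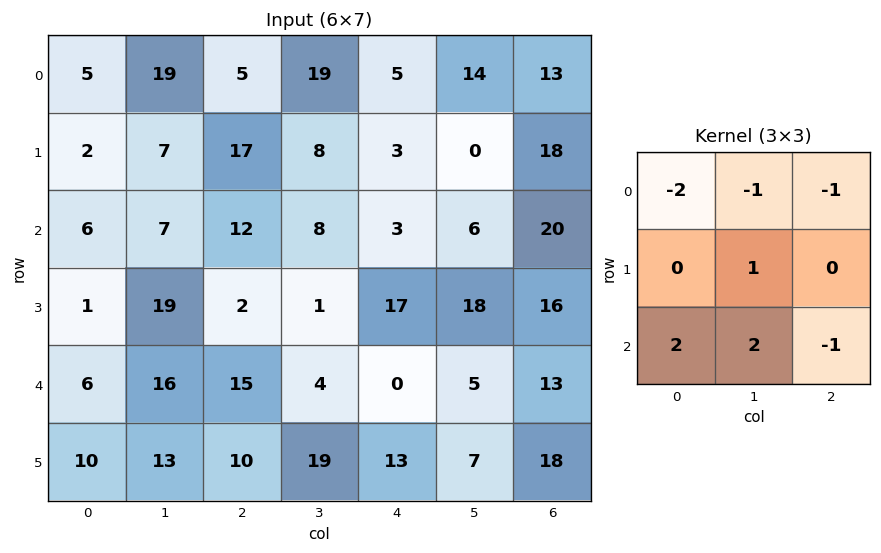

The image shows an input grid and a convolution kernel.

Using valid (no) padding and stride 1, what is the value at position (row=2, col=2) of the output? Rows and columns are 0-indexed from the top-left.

4

The receptive field on the input at this output position is [12 8 3 / 2 1 17 / 15 4 0]. Elementwise product with the kernel and sum: 12·-2 + 8·-1 + 3·-1 + 1·1 + 15·2 + 4·2 + 0·-1.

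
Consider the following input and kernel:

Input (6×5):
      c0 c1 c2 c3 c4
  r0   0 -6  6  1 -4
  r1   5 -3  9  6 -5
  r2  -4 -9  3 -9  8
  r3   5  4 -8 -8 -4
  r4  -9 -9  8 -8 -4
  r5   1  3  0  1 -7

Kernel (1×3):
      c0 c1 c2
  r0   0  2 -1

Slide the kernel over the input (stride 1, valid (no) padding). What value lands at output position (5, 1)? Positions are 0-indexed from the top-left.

-1

The receptive field on the input at this output position is [3 0 1]. Elementwise product with the kernel and sum: 0·2 + 1·-1.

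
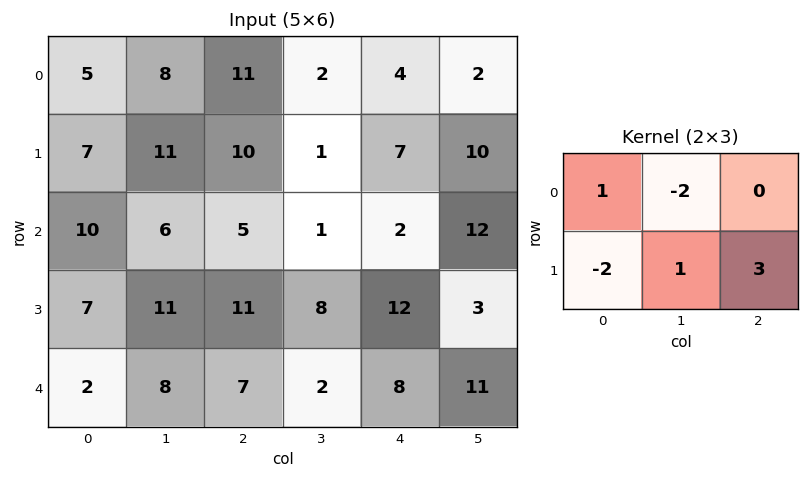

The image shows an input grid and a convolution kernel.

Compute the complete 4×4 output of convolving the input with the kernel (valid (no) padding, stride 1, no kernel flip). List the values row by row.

Output[0,0]: The receptive field on the input at this output position is [5 8 11 / 7 11 10]. Elementwise product with the kernel and sum: 5·1 + 8·-2 + 7·-2 + 11·1 + 10·3.

16 -23 9 29
-14 -13 5 23
28 9 25 2
10 -14 7 21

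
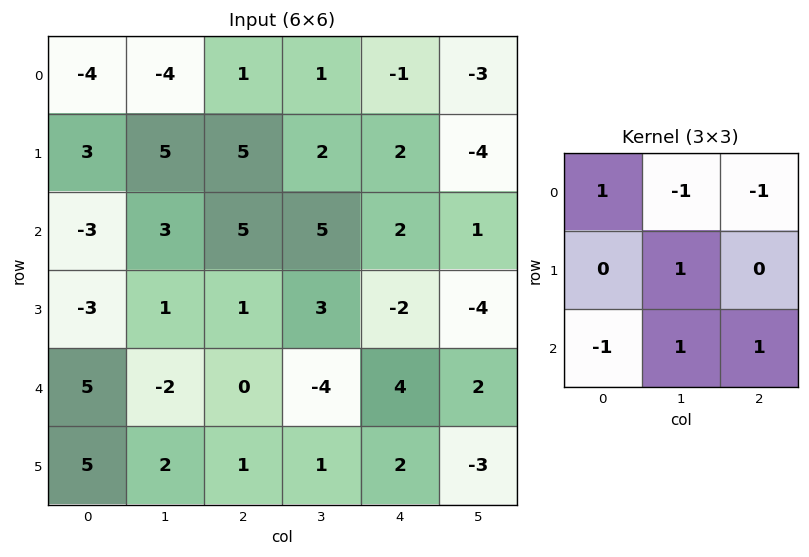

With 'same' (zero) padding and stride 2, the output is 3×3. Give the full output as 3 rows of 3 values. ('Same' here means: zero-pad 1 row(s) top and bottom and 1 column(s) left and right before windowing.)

Output[0,0]: The receptive field on the zero-padded input at this output position is [0 0 0 / 0 -4 -4 / 0 3 5]. Elementwise product with the kernel and sum: 0·1 + 0·-1 + 0·-1 + -4·1 + 0·-1 + 3·1 + 5·1.

4 3 -5
-13 6 -3
14 -3 11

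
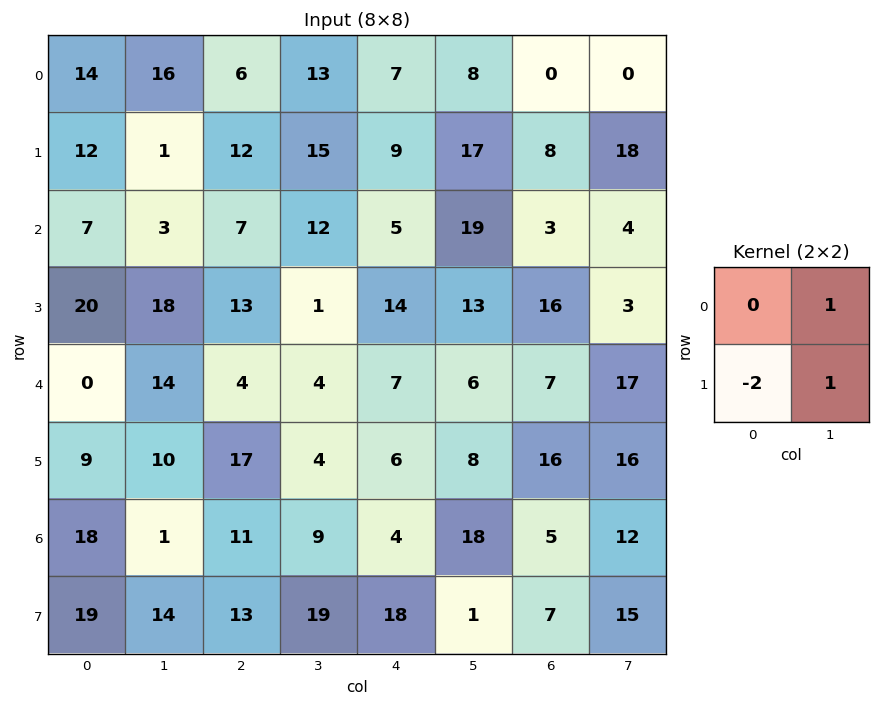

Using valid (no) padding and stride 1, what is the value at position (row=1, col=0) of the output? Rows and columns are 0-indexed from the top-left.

-10

The receptive field on the input at this output position is [12 1 / 7 3]. Elementwise product with the kernel and sum: 1·1 + 7·-2 + 3·1.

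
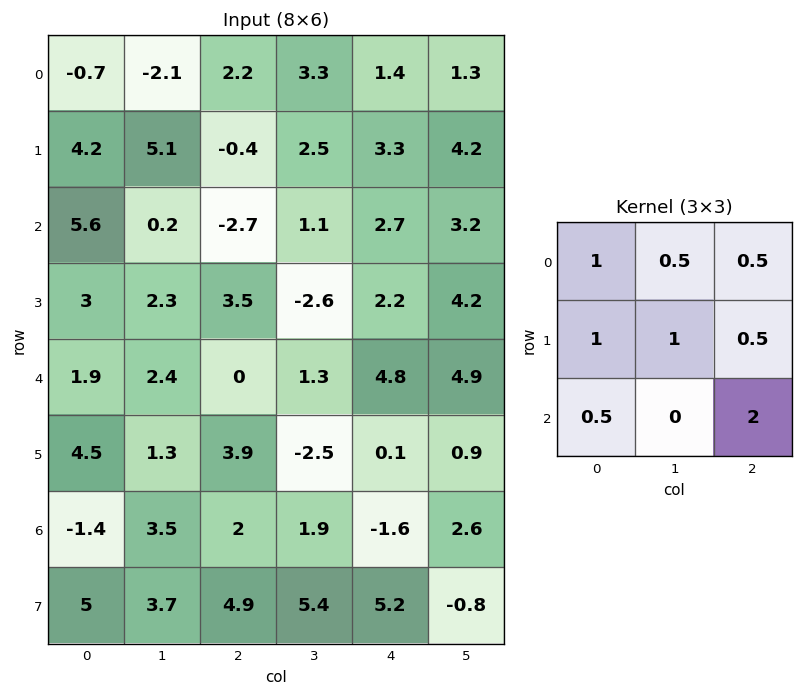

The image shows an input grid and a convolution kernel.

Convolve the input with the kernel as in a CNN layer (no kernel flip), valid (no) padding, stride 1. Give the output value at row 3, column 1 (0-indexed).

The receptive field on the input at this output position is [2.3 3.5 -2.6 / 2.4 0 1.3 / 1.3 3.9 -2.5]. Elementwise product with the kernel and sum: 2.3·1 + 3.5·0.5 + -2.6·0.5 + 2.4·1 + 0·1 + 1.3·0.5 + 1.3·0.5 + -2.5·2.

1.45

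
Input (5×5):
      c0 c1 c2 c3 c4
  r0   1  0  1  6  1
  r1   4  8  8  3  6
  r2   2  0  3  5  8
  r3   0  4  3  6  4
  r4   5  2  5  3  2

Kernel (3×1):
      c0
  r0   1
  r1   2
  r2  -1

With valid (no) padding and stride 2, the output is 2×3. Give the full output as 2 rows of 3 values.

7 14 5
-3 4 14

Output[0,0]: The receptive field on the input at this output position is [1 / 4 / 2]. Elementwise product with the kernel and sum: 1·1 + 4·2 + 2·-1.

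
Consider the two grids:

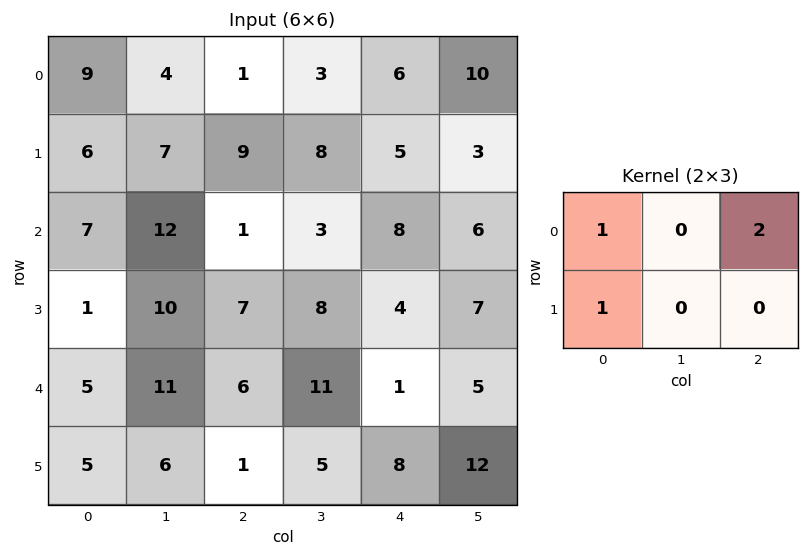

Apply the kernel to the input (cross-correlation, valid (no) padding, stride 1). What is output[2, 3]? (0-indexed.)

The receptive field on the input at this output position is [3 8 6 / 8 4 7]. Elementwise product with the kernel and sum: 3·1 + 6·2 + 8·1.

23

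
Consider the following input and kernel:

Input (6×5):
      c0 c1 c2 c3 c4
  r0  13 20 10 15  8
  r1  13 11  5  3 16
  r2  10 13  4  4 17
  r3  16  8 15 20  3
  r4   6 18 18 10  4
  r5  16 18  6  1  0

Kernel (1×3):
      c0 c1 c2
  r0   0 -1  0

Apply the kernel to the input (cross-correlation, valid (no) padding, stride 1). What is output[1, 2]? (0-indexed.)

The receptive field on the input at this output position is [5 3 16]. Elementwise product with the kernel and sum: 3·-1.

-3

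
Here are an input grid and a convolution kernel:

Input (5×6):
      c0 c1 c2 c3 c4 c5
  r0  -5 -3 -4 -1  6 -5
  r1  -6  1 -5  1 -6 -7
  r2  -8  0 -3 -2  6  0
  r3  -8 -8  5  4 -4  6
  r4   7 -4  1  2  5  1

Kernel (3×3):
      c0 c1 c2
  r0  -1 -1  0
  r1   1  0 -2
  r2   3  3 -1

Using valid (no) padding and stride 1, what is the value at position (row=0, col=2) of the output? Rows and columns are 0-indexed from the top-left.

The receptive field on the input at this output position is [-4 -1 6 / -5 1 -6 / -3 -2 6]. Elementwise product with the kernel and sum: -4·-1 + -1·-1 + -5·1 + -6·-2 + -3·3 + -2·3 + 6·-1.

-9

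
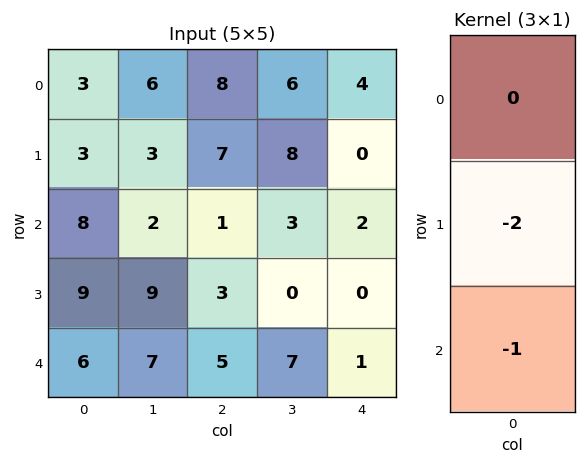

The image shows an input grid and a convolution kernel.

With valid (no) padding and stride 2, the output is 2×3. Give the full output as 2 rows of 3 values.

-14 -15 -2
-24 -11 -1

Output[0,0]: The receptive field on the input at this output position is [3 / 3 / 8]. Elementwise product with the kernel and sum: 3·-2 + 8·-1.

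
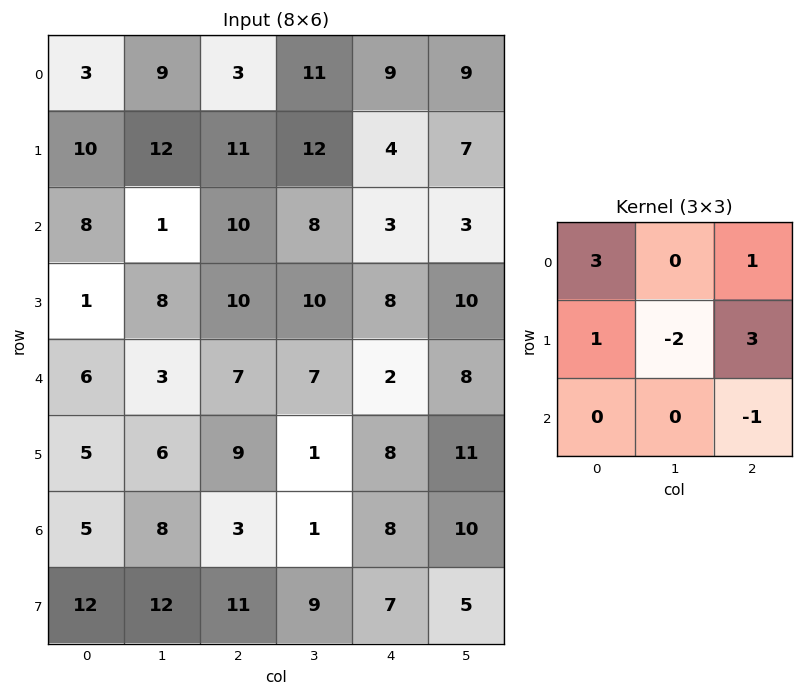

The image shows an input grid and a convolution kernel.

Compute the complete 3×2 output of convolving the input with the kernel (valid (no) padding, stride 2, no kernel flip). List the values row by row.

Output[0,0]: The receptive field on the input at this output position is [3 9 3 / 10 12 11 / 8 1 10]. Elementwise product with the kernel and sum: 3·3 + 3·1 + 10·1 + 12·-2 + 11·3 + 10·-1.
Output[0,1]: The receptive field on the input at this output position is [3 11 9 / 11 12 4 / 10 8 3]. Elementwise product with the kernel and sum: 3·3 + 9·1 + 11·1 + 12·-2 + 4·3 + 3·-1.

21 14
42 45
42 46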